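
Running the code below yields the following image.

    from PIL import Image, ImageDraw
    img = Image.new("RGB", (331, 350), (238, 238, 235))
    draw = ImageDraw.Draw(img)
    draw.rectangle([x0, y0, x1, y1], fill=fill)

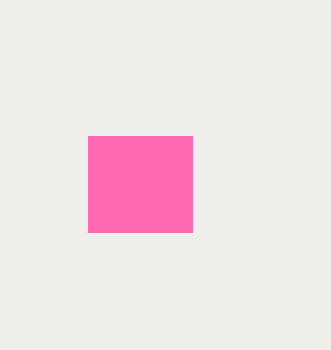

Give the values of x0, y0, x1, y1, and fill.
x0 = 88
y0 = 136
x1 = 192
y1 = 232
fill = 'hotpink'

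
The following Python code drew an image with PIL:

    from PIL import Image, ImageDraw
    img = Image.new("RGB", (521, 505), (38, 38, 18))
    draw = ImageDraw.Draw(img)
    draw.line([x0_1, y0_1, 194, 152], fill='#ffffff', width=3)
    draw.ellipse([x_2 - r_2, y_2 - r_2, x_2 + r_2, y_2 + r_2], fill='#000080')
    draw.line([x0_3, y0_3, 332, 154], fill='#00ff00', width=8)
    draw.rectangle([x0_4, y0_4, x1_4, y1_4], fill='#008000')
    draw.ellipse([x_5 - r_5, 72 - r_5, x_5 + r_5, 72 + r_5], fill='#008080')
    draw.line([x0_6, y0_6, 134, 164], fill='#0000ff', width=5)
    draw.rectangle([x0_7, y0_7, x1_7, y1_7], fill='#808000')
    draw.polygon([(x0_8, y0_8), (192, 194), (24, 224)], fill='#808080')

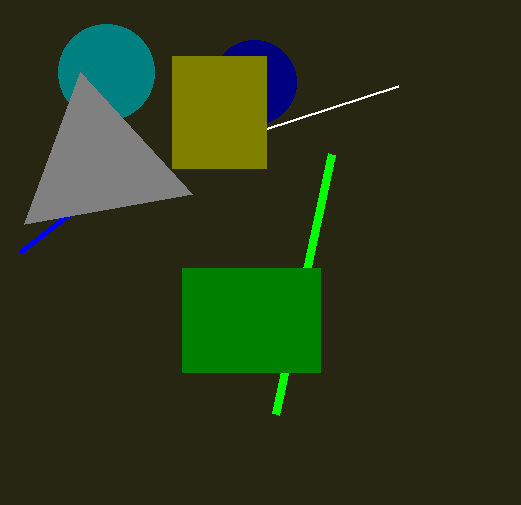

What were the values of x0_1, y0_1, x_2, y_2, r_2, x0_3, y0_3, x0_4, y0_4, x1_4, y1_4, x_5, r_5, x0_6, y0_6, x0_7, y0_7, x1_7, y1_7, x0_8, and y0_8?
x0_1 = 398
y0_1 = 86
x_2 = 254
y_2 = 82
r_2 = 42
x0_3 = 276
y0_3 = 414
x0_4 = 182
y0_4 = 268
x1_4 = 320
y1_4 = 372
x_5 = 106
r_5 = 48
x0_6 = 20
y0_6 = 252
x0_7 = 172
y0_7 = 56
x1_7 = 266
y1_7 = 168
x0_8 = 80
y0_8 = 72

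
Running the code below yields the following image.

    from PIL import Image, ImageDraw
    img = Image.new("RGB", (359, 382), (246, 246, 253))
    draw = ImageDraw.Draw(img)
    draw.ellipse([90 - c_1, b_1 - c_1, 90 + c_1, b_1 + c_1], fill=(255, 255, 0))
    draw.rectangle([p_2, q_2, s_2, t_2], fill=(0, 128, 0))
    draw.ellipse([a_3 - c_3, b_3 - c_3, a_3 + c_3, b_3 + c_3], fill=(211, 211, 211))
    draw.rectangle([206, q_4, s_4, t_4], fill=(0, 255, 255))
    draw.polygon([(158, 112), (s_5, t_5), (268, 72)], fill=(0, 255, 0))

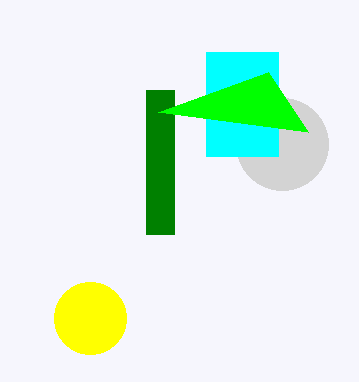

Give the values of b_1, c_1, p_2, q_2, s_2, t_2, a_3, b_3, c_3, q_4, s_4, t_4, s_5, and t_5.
b_1 = 318; c_1 = 36; p_2 = 146; q_2 = 90; s_2 = 174; t_2 = 234; a_3 = 282; b_3 = 144; c_3 = 46; q_4 = 52; s_4 = 278; t_4 = 156; s_5 = 308; t_5 = 132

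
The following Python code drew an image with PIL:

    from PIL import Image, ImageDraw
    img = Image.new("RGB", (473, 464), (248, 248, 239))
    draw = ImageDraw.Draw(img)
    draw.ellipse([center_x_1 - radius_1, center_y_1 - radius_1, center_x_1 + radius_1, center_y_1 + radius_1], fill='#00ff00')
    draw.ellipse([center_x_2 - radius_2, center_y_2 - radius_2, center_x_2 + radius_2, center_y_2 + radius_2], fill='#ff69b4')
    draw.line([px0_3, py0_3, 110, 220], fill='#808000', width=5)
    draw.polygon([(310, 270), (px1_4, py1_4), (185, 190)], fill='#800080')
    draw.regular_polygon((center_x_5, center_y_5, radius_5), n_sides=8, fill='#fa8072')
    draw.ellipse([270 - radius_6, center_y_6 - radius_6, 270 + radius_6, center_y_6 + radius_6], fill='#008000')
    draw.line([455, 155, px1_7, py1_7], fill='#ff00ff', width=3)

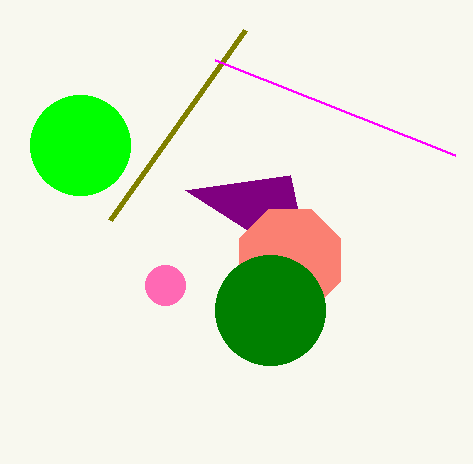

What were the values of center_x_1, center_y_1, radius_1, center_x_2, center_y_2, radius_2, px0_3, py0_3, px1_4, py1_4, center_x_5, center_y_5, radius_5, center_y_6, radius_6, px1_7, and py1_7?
center_x_1 = 80
center_y_1 = 145
radius_1 = 50
center_x_2 = 165
center_y_2 = 285
radius_2 = 20
px0_3 = 245
py0_3 = 30
px1_4 = 290
py1_4 = 175
center_x_5 = 290
center_y_5 = 260
radius_5 = 55
center_y_6 = 310
radius_6 = 55
px1_7 = 215
py1_7 = 60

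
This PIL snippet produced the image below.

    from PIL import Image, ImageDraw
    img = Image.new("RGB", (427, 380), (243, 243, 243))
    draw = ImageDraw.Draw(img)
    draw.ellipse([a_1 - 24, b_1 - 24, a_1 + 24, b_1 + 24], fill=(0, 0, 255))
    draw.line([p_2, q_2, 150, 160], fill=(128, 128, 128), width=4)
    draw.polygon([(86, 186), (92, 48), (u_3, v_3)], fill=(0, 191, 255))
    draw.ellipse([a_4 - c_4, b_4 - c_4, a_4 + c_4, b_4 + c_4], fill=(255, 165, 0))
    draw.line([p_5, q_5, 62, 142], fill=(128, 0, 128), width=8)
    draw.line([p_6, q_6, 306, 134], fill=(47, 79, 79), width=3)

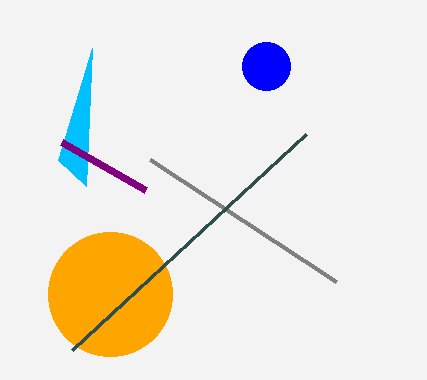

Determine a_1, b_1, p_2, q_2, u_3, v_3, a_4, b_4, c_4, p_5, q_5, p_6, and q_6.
a_1 = 266
b_1 = 66
p_2 = 336
q_2 = 282
u_3 = 58
v_3 = 160
a_4 = 110
b_4 = 294
c_4 = 62
p_5 = 146
q_5 = 190
p_6 = 72
q_6 = 350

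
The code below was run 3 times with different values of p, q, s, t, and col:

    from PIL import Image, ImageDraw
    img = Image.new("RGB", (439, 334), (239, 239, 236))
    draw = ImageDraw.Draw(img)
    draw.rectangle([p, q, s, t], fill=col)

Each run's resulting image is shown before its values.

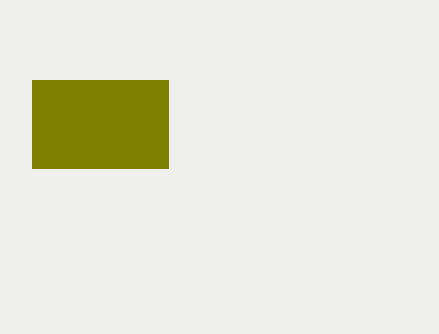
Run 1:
p = 32, q = 80, s = 168, t = 168, col = 'olive'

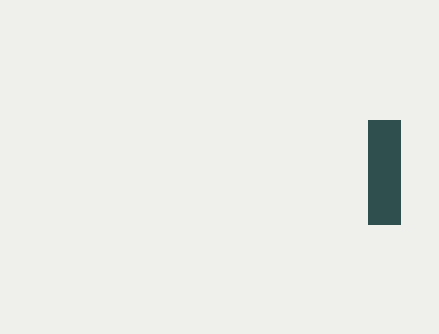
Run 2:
p = 368; q = 120; s = 400; t = 224; col = 'darkslategray'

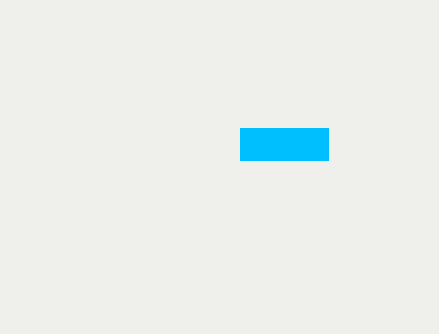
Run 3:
p = 240, q = 128, s = 328, t = 160, col = 'deepskyblue'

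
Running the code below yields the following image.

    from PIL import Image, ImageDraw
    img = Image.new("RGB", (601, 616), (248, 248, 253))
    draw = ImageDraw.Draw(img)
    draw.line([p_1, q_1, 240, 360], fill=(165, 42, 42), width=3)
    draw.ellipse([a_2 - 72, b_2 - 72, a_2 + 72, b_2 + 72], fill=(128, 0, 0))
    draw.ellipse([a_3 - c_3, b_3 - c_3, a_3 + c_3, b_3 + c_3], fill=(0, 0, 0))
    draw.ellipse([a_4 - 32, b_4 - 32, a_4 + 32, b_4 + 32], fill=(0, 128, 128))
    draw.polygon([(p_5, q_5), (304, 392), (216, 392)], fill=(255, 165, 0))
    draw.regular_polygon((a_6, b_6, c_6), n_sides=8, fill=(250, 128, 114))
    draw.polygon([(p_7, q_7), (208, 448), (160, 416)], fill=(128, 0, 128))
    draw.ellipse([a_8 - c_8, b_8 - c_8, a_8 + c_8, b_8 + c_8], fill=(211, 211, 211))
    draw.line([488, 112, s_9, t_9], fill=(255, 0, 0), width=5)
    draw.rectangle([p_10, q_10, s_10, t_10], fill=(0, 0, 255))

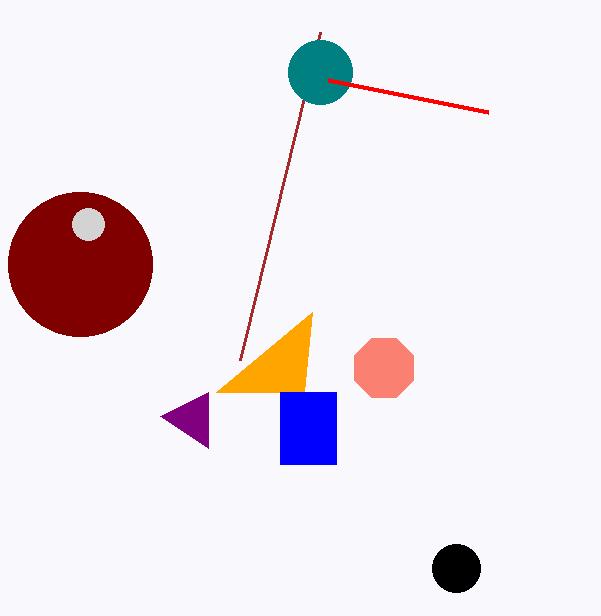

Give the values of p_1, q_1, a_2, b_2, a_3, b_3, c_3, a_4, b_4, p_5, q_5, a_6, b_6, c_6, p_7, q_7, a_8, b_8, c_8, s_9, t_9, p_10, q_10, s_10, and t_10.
p_1 = 320, q_1 = 32, a_2 = 80, b_2 = 264, a_3 = 456, b_3 = 568, c_3 = 24, a_4 = 320, b_4 = 72, p_5 = 312, q_5 = 312, a_6 = 384, b_6 = 368, c_6 = 32, p_7 = 208, q_7 = 392, a_8 = 88, b_8 = 224, c_8 = 16, s_9 = 328, t_9 = 80, p_10 = 280, q_10 = 392, s_10 = 336, t_10 = 464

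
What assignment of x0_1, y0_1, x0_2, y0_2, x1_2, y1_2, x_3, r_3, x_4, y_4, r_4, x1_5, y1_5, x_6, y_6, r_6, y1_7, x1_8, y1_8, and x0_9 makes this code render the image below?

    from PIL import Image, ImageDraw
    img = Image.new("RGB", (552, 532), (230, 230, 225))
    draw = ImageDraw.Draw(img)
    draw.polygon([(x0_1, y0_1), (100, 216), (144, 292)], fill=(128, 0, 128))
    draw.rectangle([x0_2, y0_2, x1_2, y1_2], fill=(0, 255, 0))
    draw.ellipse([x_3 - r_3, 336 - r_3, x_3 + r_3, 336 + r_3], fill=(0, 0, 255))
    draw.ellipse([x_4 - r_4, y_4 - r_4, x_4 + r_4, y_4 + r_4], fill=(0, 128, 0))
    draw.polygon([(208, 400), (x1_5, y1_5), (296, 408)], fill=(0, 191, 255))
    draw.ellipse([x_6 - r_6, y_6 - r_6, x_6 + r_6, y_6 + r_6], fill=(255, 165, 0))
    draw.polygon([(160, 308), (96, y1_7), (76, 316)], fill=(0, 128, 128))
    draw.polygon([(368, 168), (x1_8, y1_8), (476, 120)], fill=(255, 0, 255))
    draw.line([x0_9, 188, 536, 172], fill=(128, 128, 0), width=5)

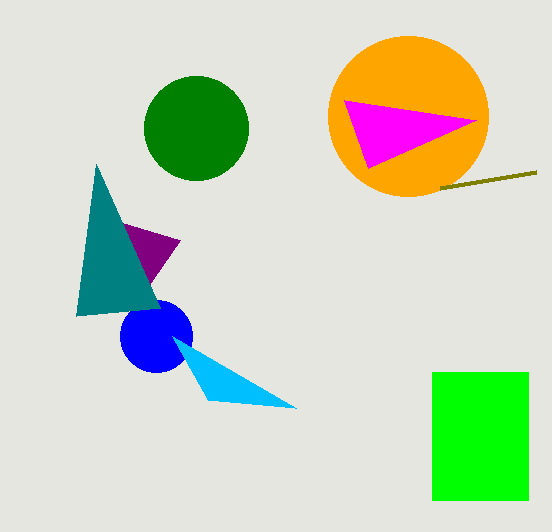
x0_1 = 180; y0_1 = 240; x0_2 = 432; y0_2 = 372; x1_2 = 528; y1_2 = 500; x_3 = 156; r_3 = 36; x_4 = 196; y_4 = 128; r_4 = 52; x1_5 = 172; y1_5 = 336; x_6 = 408; y_6 = 116; r_6 = 80; y1_7 = 164; x1_8 = 344; y1_8 = 100; x0_9 = 440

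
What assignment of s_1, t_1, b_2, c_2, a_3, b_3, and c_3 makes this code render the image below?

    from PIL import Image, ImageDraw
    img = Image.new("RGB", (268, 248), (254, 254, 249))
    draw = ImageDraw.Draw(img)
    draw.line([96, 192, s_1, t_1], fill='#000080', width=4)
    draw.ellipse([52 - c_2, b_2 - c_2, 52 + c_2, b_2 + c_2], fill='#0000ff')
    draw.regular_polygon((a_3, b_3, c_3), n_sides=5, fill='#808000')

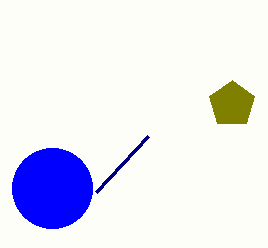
s_1 = 148; t_1 = 136; b_2 = 188; c_2 = 40; a_3 = 232; b_3 = 104; c_3 = 24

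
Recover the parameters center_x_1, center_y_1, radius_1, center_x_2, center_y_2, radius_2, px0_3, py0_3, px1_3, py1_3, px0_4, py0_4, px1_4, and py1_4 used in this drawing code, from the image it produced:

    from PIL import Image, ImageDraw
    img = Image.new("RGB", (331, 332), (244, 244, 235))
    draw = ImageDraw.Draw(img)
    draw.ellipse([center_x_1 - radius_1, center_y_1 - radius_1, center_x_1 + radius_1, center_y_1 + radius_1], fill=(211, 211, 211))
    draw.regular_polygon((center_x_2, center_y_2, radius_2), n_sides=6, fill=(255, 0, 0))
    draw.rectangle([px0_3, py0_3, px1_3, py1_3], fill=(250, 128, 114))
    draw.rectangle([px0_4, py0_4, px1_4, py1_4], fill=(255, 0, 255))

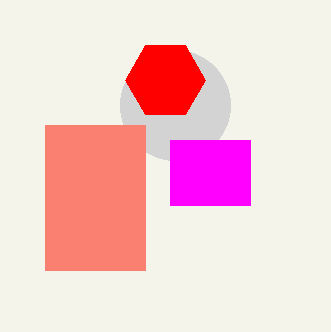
center_x_1 = 175, center_y_1 = 105, radius_1 = 55, center_x_2 = 165, center_y_2 = 80, radius_2 = 40, px0_3 = 45, py0_3 = 125, px1_3 = 145, py1_3 = 270, px0_4 = 170, py0_4 = 140, px1_4 = 250, py1_4 = 205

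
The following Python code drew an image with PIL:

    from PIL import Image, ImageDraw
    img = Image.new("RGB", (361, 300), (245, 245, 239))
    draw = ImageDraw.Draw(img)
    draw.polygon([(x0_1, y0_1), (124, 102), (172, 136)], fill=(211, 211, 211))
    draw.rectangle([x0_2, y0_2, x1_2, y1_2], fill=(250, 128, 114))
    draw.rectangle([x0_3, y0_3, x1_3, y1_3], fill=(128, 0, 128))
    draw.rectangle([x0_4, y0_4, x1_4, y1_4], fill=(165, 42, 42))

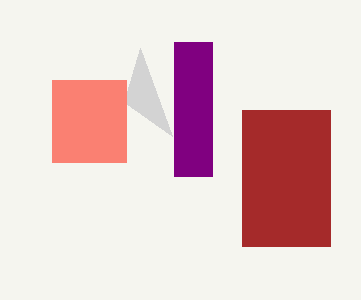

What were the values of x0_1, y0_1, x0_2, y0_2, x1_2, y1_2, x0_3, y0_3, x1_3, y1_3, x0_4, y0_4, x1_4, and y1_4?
x0_1 = 140
y0_1 = 48
x0_2 = 52
y0_2 = 80
x1_2 = 126
y1_2 = 162
x0_3 = 174
y0_3 = 42
x1_3 = 212
y1_3 = 176
x0_4 = 242
y0_4 = 110
x1_4 = 330
y1_4 = 246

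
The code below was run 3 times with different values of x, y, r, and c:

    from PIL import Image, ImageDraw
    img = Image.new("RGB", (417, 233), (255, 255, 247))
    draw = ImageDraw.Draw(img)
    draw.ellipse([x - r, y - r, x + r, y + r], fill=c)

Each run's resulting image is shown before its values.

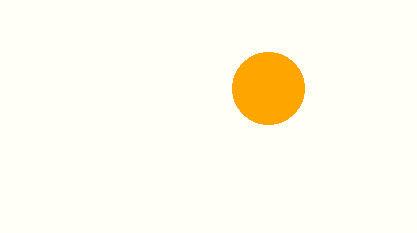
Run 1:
x = 268; y = 88; r = 36; c = 'orange'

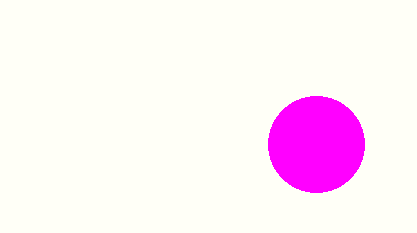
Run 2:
x = 316
y = 144
r = 48
c = 'magenta'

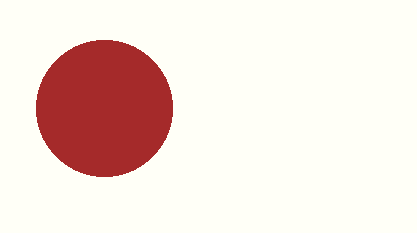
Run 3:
x = 104, y = 108, r = 68, c = 'brown'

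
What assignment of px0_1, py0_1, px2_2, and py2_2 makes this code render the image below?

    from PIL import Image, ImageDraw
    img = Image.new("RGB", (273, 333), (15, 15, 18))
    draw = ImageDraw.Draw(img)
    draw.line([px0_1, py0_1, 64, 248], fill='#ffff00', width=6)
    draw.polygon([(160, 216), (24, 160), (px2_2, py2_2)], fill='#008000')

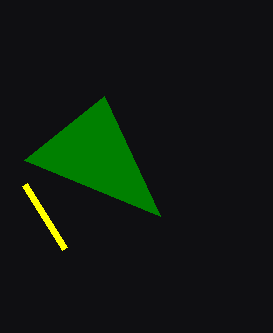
px0_1 = 24; py0_1 = 184; px2_2 = 104; py2_2 = 96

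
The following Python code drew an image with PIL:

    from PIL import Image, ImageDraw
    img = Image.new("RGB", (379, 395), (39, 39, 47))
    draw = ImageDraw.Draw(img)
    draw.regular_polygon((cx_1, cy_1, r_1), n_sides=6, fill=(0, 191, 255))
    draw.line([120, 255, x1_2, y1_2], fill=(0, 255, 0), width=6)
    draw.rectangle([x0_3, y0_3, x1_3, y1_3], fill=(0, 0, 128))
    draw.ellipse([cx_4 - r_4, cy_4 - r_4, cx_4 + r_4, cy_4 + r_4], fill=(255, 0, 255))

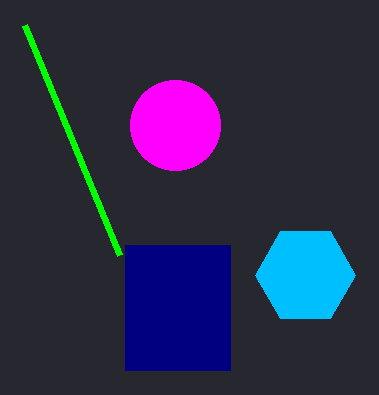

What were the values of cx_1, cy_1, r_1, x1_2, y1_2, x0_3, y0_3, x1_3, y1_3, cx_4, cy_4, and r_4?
cx_1 = 305, cy_1 = 275, r_1 = 50, x1_2 = 25, y1_2 = 25, x0_3 = 125, y0_3 = 245, x1_3 = 230, y1_3 = 370, cx_4 = 175, cy_4 = 125, r_4 = 45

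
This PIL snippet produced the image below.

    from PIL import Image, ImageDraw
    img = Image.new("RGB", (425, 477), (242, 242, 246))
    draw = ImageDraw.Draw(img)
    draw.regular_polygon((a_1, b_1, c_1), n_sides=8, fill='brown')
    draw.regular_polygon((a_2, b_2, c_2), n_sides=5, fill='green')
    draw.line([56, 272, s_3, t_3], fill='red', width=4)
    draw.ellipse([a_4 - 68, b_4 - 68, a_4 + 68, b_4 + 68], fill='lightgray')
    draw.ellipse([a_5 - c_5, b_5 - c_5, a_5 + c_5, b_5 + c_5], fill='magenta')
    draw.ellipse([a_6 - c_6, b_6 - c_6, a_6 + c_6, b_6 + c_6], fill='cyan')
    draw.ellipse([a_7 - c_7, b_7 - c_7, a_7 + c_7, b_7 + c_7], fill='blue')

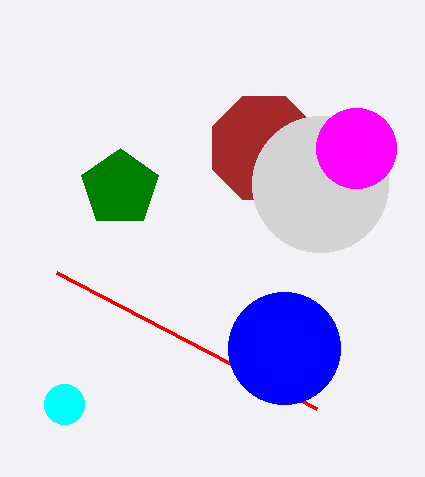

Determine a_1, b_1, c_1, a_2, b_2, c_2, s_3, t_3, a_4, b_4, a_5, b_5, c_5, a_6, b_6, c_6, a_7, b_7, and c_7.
a_1 = 264, b_1 = 148, c_1 = 56, a_2 = 120, b_2 = 188, c_2 = 40, s_3 = 316, t_3 = 408, a_4 = 320, b_4 = 184, a_5 = 356, b_5 = 148, c_5 = 40, a_6 = 64, b_6 = 404, c_6 = 20, a_7 = 284, b_7 = 348, c_7 = 56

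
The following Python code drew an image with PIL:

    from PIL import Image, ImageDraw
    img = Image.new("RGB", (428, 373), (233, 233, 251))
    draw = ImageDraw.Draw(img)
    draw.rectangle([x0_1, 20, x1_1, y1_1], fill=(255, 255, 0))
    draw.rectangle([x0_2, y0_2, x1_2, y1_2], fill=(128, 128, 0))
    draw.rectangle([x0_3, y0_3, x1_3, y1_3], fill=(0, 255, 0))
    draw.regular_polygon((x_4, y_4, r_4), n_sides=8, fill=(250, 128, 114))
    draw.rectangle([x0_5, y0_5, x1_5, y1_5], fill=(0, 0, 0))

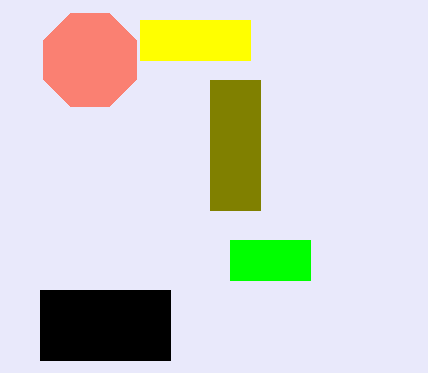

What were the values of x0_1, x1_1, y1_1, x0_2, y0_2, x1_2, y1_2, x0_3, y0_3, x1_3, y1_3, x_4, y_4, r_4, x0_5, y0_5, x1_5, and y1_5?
x0_1 = 140
x1_1 = 250
y1_1 = 60
x0_2 = 210
y0_2 = 80
x1_2 = 260
y1_2 = 210
x0_3 = 230
y0_3 = 240
x1_3 = 310
y1_3 = 280
x_4 = 90
y_4 = 60
r_4 = 50
x0_5 = 40
y0_5 = 290
x1_5 = 170
y1_5 = 360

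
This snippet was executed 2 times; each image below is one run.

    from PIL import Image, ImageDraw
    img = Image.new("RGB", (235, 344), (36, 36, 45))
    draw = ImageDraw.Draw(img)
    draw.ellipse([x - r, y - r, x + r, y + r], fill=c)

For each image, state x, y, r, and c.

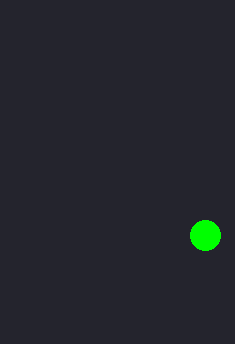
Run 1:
x = 205
y = 235
r = 15
c = 'lime'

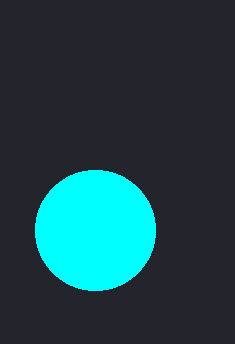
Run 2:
x = 95, y = 230, r = 60, c = 'cyan'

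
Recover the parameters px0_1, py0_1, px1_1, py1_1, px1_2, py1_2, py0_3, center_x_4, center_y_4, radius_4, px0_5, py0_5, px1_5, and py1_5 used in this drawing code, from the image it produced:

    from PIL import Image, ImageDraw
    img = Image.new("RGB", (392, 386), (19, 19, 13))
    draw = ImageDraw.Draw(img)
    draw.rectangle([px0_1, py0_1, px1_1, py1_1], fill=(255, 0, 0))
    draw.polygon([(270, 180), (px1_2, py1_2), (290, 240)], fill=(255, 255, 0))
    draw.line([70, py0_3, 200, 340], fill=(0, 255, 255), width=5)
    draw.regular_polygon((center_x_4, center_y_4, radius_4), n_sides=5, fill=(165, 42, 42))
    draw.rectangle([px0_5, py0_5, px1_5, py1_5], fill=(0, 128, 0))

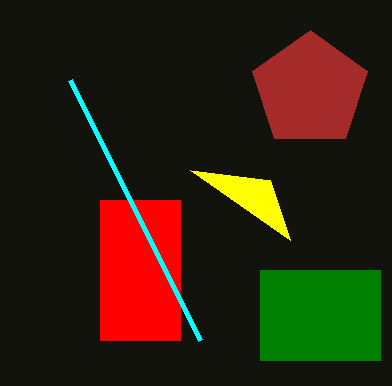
px0_1 = 100
py0_1 = 200
px1_1 = 180
py1_1 = 340
px1_2 = 190
py1_2 = 170
py0_3 = 80
center_x_4 = 310
center_y_4 = 90
radius_4 = 60
px0_5 = 260
py0_5 = 270
px1_5 = 380
py1_5 = 360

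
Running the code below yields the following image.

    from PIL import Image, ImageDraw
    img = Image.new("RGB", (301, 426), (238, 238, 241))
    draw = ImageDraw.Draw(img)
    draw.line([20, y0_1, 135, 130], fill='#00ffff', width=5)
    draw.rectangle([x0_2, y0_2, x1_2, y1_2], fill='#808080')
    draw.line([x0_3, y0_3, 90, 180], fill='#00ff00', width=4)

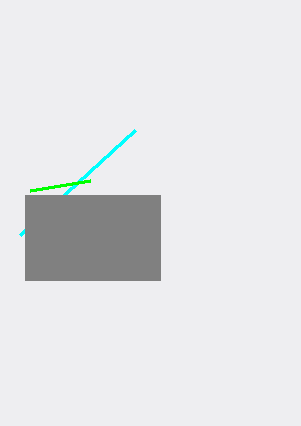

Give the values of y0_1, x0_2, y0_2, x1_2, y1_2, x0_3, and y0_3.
y0_1 = 235
x0_2 = 25
y0_2 = 195
x1_2 = 160
y1_2 = 280
x0_3 = 30
y0_3 = 190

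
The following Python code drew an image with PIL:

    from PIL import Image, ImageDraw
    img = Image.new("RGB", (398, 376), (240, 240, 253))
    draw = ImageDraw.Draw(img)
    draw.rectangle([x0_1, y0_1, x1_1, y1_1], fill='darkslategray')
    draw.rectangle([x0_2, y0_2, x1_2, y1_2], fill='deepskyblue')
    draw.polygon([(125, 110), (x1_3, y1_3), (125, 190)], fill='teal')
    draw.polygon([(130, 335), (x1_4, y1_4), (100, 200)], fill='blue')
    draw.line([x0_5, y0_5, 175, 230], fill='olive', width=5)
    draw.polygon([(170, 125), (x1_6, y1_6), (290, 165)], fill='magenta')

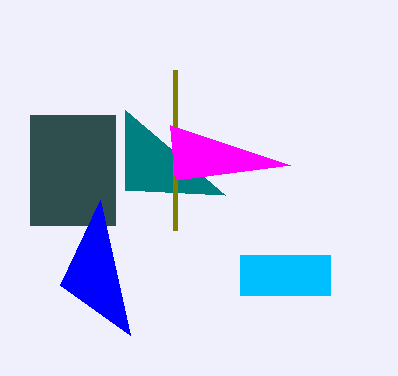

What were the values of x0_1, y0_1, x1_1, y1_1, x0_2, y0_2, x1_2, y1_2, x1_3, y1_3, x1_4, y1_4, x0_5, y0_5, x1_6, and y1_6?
x0_1 = 30; y0_1 = 115; x1_1 = 115; y1_1 = 225; x0_2 = 240; y0_2 = 255; x1_2 = 330; y1_2 = 295; x1_3 = 225; y1_3 = 195; x1_4 = 60; y1_4 = 285; x0_5 = 175; y0_5 = 70; x1_6 = 175; y1_6 = 180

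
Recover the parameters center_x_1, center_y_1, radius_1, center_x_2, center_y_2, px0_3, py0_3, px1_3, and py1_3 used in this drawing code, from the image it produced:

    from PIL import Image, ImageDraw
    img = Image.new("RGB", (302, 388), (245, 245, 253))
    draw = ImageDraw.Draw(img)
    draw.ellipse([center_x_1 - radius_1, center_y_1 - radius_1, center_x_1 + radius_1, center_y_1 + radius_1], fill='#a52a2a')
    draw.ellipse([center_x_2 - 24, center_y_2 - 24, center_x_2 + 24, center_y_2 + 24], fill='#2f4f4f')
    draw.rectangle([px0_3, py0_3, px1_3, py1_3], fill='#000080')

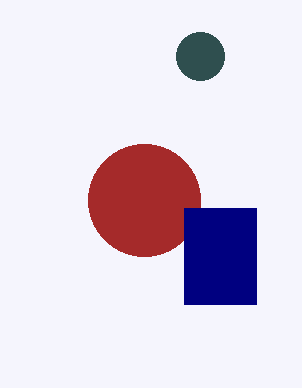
center_x_1 = 144, center_y_1 = 200, radius_1 = 56, center_x_2 = 200, center_y_2 = 56, px0_3 = 184, py0_3 = 208, px1_3 = 256, py1_3 = 304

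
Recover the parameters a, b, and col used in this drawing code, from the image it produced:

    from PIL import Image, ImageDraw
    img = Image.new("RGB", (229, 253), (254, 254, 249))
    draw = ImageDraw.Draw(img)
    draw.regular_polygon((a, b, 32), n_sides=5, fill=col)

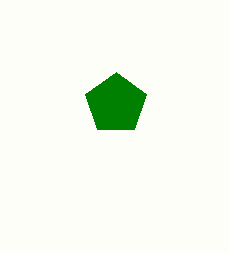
a = 116
b = 104
col = 'green'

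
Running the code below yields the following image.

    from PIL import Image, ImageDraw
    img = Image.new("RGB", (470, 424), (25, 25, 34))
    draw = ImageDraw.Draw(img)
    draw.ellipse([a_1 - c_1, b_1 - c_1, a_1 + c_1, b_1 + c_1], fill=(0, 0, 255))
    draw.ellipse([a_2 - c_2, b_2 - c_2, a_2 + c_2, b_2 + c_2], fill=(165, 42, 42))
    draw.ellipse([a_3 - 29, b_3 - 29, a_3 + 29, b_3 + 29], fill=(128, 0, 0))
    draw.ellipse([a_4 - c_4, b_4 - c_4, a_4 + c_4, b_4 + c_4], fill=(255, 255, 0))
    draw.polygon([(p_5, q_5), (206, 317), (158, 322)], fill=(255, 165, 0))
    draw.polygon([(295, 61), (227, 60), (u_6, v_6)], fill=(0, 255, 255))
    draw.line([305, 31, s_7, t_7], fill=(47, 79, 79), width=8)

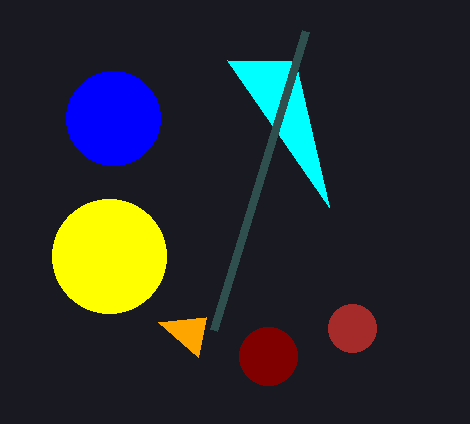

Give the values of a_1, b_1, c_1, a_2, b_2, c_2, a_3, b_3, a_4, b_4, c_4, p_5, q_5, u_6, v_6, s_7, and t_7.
a_1 = 113
b_1 = 118
c_1 = 47
a_2 = 352
b_2 = 328
c_2 = 24
a_3 = 268
b_3 = 356
a_4 = 109
b_4 = 256
c_4 = 57
p_5 = 198
q_5 = 357
u_6 = 329
v_6 = 207
s_7 = 213
t_7 = 330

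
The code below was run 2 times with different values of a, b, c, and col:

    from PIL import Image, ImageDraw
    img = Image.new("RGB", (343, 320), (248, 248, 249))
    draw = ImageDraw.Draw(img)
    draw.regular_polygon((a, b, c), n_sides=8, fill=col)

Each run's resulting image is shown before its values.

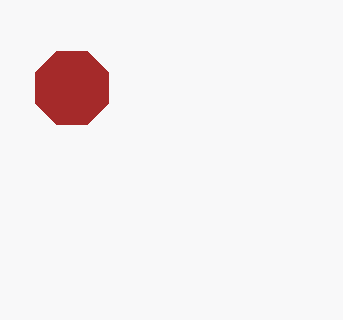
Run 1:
a = 72, b = 88, c = 40, col = 'brown'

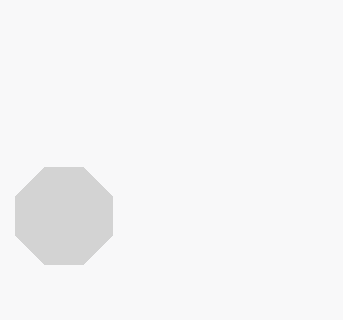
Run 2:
a = 64, b = 216, c = 52, col = 'lightgray'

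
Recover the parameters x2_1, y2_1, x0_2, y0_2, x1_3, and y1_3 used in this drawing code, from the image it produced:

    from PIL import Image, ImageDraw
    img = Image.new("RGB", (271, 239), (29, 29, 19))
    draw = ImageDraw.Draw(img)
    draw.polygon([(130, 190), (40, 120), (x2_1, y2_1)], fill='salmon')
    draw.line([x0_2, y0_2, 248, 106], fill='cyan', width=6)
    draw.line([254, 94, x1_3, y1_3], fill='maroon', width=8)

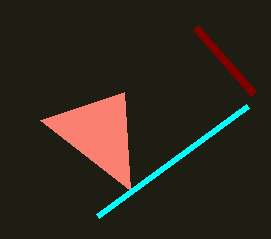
x2_1 = 124, y2_1 = 92, x0_2 = 98, y0_2 = 216, x1_3 = 196, y1_3 = 28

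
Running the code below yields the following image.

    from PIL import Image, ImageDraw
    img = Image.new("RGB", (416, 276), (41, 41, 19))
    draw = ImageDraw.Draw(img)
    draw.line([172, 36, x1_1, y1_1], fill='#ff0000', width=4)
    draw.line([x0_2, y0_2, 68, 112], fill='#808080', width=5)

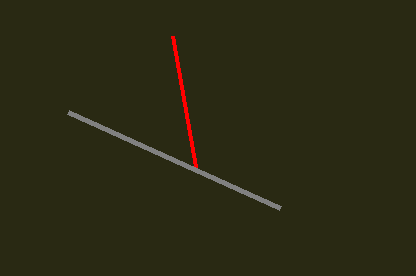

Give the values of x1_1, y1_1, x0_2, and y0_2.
x1_1 = 196
y1_1 = 172
x0_2 = 280
y0_2 = 208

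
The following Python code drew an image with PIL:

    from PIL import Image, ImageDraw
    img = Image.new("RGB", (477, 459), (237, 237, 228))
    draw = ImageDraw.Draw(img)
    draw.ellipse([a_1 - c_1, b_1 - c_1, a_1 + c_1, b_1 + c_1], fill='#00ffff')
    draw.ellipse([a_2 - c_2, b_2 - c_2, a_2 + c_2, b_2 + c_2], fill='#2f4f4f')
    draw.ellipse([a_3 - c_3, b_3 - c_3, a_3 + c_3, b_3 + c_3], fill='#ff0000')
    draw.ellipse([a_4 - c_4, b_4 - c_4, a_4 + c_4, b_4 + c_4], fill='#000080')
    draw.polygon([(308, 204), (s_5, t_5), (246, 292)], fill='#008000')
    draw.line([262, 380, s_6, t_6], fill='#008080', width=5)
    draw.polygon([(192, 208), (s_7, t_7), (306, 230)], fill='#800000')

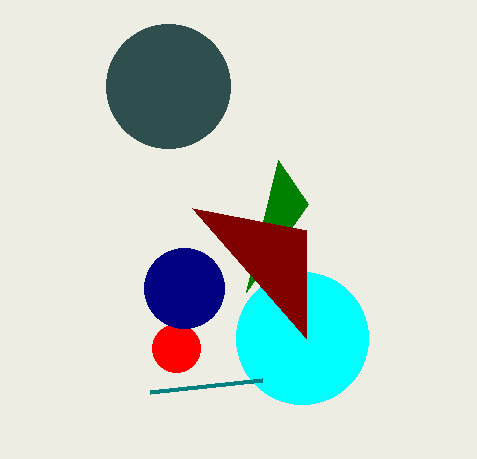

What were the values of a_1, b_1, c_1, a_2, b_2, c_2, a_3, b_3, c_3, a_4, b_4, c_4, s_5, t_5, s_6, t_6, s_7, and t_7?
a_1 = 302
b_1 = 338
c_1 = 66
a_2 = 168
b_2 = 86
c_2 = 62
a_3 = 176
b_3 = 348
c_3 = 24
a_4 = 184
b_4 = 288
c_4 = 40
s_5 = 278
t_5 = 160
s_6 = 150
t_6 = 392
s_7 = 306
t_7 = 338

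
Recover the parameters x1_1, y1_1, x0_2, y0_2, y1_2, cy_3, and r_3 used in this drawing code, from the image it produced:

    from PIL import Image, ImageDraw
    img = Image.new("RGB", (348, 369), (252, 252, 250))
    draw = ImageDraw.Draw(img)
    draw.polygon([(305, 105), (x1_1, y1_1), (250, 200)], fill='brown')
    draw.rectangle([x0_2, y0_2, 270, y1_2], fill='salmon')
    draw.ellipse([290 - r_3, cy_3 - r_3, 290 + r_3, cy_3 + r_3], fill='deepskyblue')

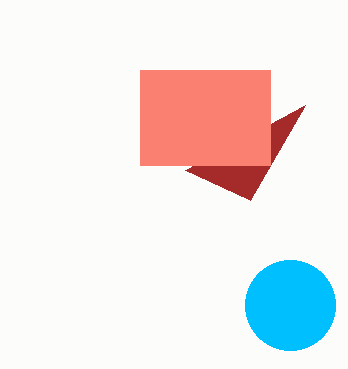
x1_1 = 185, y1_1 = 170, x0_2 = 140, y0_2 = 70, y1_2 = 165, cy_3 = 305, r_3 = 45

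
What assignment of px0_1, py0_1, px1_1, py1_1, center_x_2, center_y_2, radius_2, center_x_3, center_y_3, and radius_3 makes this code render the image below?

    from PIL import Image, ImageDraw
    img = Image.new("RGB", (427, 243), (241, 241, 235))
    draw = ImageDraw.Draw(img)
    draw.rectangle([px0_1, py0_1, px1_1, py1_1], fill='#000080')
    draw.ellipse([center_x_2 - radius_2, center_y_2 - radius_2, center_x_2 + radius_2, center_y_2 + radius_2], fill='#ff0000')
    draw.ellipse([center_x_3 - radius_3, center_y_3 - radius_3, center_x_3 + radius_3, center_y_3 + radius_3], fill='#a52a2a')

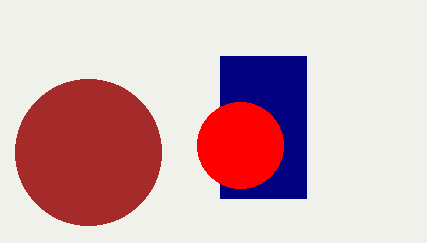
px0_1 = 220; py0_1 = 56; px1_1 = 306; py1_1 = 198; center_x_2 = 240; center_y_2 = 145; radius_2 = 43; center_x_3 = 88; center_y_3 = 152; radius_3 = 73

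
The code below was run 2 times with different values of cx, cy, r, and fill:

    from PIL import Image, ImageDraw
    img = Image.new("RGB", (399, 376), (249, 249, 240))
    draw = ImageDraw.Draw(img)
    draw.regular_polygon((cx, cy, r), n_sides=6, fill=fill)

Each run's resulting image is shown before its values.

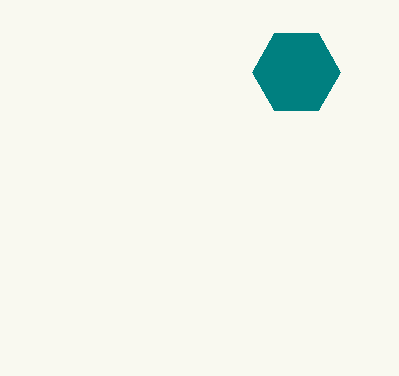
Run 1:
cx = 296
cy = 72
r = 44
fill = 'teal'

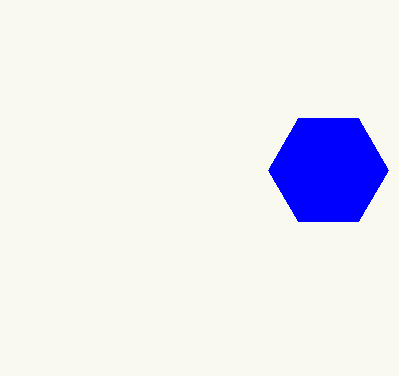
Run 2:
cx = 328; cy = 170; r = 60; fill = 'blue'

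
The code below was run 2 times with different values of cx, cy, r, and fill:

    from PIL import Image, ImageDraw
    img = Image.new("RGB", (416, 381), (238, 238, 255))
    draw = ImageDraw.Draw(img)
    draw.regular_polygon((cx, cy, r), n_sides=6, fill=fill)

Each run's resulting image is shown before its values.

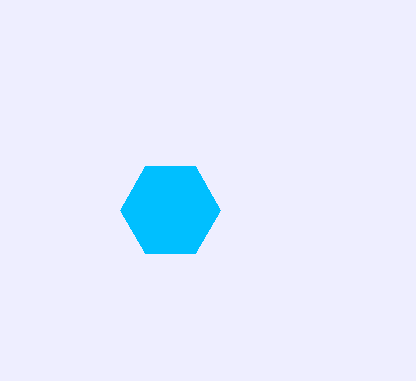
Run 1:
cx = 170; cy = 210; r = 50; fill = 'deepskyblue'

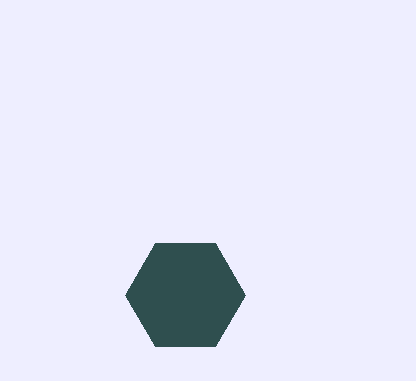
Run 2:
cx = 185; cy = 295; r = 60; fill = 'darkslategray'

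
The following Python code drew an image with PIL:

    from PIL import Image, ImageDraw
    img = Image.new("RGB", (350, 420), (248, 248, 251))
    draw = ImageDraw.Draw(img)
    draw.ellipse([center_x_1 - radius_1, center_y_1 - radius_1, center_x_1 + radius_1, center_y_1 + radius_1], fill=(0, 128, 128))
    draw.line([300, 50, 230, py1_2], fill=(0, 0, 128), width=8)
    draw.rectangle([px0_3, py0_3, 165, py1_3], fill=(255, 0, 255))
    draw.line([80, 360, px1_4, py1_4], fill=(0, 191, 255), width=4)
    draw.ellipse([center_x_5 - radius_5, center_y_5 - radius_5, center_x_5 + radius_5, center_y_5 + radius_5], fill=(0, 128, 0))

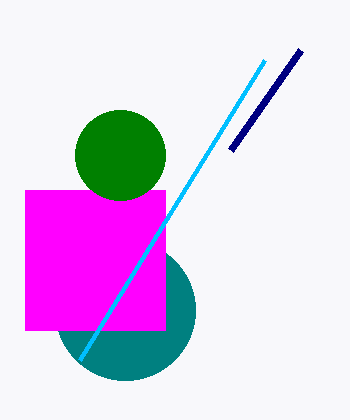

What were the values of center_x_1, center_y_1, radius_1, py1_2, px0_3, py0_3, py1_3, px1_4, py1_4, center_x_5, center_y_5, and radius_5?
center_x_1 = 125; center_y_1 = 310; radius_1 = 70; py1_2 = 150; px0_3 = 25; py0_3 = 190; py1_3 = 330; px1_4 = 265; py1_4 = 60; center_x_5 = 120; center_y_5 = 155; radius_5 = 45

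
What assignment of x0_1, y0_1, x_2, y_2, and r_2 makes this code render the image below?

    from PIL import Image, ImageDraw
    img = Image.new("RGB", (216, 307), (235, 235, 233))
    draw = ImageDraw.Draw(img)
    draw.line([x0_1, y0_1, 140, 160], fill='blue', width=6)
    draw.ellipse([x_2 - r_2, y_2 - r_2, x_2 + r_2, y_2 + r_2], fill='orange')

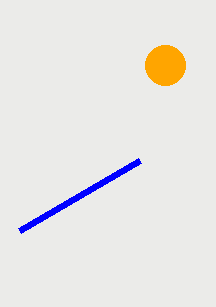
x0_1 = 20; y0_1 = 230; x_2 = 165; y_2 = 65; r_2 = 20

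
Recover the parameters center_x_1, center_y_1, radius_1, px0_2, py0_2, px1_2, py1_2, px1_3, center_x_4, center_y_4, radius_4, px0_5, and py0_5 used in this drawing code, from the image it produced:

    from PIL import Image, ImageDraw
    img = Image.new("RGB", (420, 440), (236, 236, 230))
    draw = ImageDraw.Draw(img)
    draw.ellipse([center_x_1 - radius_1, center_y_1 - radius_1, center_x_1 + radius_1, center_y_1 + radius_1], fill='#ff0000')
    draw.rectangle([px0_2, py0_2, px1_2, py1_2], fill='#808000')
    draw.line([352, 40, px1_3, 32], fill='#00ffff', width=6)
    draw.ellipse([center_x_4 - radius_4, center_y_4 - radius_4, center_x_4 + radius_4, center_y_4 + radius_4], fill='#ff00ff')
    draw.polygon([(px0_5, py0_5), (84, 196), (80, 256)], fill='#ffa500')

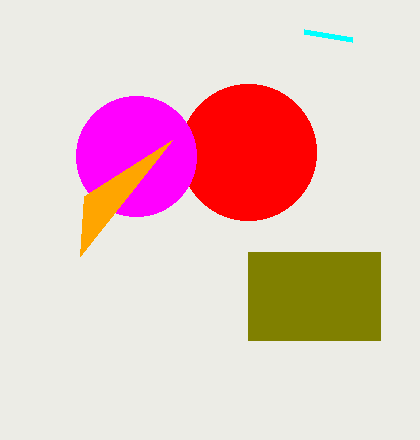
center_x_1 = 248
center_y_1 = 152
radius_1 = 68
px0_2 = 248
py0_2 = 252
px1_2 = 380
py1_2 = 340
px1_3 = 304
center_x_4 = 136
center_y_4 = 156
radius_4 = 60
px0_5 = 172
py0_5 = 140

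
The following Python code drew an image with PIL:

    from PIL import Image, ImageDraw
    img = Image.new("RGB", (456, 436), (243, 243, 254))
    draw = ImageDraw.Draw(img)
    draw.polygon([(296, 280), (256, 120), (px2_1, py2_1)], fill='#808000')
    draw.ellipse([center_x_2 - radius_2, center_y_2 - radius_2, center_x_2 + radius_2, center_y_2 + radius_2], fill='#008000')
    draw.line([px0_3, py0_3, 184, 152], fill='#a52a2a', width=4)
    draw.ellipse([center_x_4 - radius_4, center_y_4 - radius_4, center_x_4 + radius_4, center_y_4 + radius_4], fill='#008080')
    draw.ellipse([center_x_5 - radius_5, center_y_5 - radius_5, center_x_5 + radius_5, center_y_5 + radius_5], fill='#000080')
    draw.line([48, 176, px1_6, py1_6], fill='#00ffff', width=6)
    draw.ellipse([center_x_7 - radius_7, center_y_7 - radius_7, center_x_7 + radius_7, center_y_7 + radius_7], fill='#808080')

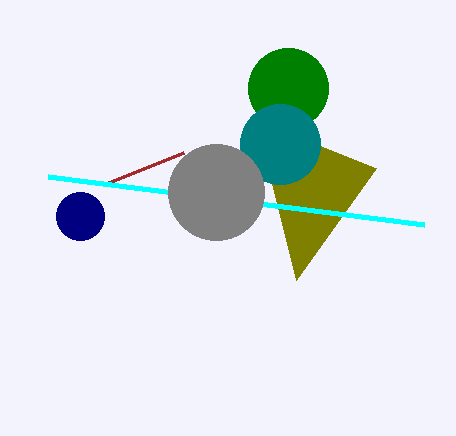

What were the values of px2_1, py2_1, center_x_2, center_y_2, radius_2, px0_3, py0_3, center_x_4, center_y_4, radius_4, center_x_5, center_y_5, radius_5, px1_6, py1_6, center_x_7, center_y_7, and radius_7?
px2_1 = 376
py2_1 = 168
center_x_2 = 288
center_y_2 = 88
radius_2 = 40
px0_3 = 104
py0_3 = 184
center_x_4 = 280
center_y_4 = 144
radius_4 = 40
center_x_5 = 80
center_y_5 = 216
radius_5 = 24
px1_6 = 424
py1_6 = 224
center_x_7 = 216
center_y_7 = 192
radius_7 = 48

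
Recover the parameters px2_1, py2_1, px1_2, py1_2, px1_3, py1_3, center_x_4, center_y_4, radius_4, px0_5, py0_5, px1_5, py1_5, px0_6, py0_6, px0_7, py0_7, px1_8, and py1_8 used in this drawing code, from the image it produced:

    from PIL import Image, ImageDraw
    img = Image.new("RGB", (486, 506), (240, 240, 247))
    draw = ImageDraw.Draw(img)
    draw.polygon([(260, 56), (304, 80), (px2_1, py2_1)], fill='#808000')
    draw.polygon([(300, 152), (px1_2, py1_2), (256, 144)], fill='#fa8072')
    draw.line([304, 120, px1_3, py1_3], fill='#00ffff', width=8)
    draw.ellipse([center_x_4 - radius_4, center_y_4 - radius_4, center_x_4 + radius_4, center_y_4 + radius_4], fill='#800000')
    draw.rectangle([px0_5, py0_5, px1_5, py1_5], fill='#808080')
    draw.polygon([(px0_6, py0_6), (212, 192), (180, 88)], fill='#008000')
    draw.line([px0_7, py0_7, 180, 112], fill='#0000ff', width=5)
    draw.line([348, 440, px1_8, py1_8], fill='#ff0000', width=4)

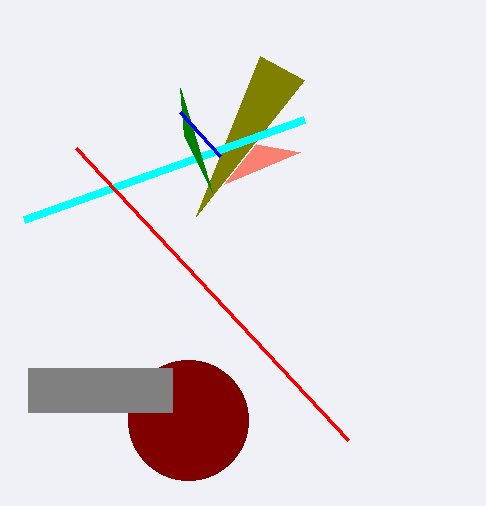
px2_1 = 196, py2_1 = 216, px1_2 = 224, py1_2 = 184, px1_3 = 24, py1_3 = 220, center_x_4 = 188, center_y_4 = 420, radius_4 = 60, px0_5 = 28, py0_5 = 368, px1_5 = 172, py1_5 = 412, px0_6 = 184, py0_6 = 136, px0_7 = 220, py0_7 = 156, px1_8 = 76, py1_8 = 148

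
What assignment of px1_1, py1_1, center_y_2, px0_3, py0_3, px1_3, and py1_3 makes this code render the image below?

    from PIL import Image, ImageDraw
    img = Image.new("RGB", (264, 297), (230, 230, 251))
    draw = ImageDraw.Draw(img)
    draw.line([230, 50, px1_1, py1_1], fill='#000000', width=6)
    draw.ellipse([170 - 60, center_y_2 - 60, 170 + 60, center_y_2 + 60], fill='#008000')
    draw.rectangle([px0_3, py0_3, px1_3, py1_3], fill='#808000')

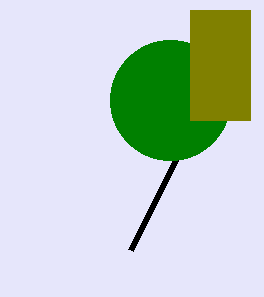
px1_1 = 130, py1_1 = 250, center_y_2 = 100, px0_3 = 190, py0_3 = 10, px1_3 = 250, py1_3 = 120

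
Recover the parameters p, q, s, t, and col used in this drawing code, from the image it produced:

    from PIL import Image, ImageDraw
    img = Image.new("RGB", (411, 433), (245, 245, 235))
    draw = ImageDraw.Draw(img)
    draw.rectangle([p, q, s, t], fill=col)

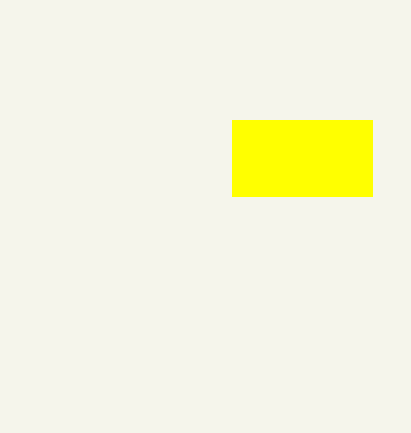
p = 232
q = 120
s = 372
t = 196
col = 'yellow'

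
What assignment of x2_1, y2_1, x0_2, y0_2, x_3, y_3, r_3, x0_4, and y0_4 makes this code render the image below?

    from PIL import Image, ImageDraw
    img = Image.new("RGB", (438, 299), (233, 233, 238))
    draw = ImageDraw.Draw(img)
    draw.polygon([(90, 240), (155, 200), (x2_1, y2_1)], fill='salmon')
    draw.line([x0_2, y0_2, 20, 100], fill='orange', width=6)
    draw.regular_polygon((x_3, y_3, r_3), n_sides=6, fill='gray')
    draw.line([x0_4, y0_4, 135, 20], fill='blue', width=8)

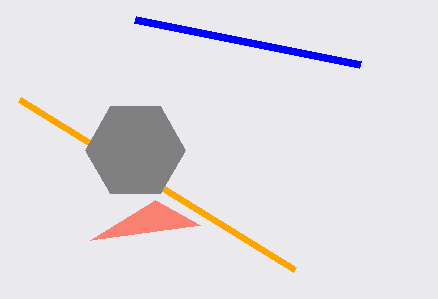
x2_1 = 200, y2_1 = 225, x0_2 = 295, y0_2 = 270, x_3 = 135, y_3 = 150, r_3 = 50, x0_4 = 360, y0_4 = 65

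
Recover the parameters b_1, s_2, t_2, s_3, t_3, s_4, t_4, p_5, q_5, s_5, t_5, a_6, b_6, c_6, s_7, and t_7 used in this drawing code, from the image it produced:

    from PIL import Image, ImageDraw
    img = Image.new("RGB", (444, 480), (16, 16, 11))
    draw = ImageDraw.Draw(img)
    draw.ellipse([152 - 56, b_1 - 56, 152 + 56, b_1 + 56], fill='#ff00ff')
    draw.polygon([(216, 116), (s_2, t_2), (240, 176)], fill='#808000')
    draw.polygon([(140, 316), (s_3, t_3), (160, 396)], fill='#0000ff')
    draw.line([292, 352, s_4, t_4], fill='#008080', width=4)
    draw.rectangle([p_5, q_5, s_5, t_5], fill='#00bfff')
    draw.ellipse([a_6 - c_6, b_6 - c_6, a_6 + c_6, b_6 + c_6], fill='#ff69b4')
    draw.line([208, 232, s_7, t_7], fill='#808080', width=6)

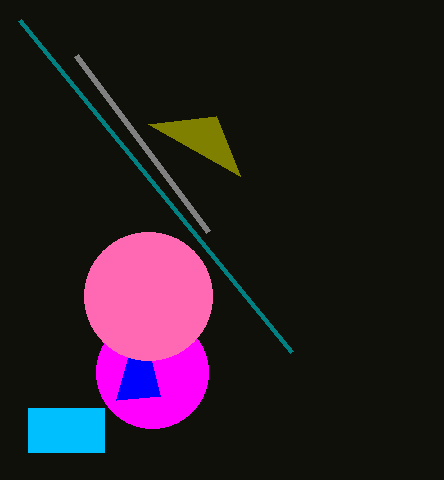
b_1 = 372, s_2 = 148, t_2 = 124, s_3 = 116, t_3 = 400, s_4 = 20, t_4 = 20, p_5 = 28, q_5 = 408, s_5 = 104, t_5 = 452, a_6 = 148, b_6 = 296, c_6 = 64, s_7 = 76, t_7 = 56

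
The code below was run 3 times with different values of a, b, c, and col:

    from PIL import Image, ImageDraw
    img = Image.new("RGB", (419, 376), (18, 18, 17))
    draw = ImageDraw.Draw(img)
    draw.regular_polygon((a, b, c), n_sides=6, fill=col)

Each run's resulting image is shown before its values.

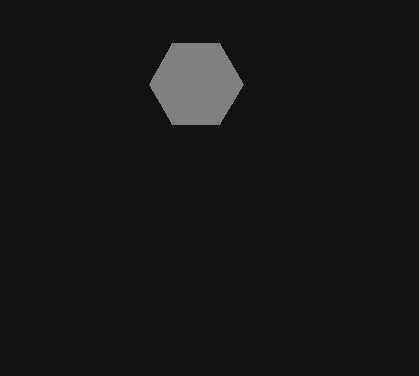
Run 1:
a = 196; b = 84; c = 47; col = 'gray'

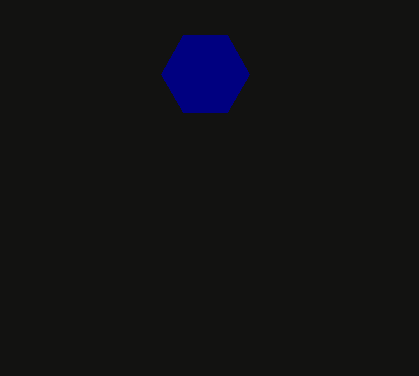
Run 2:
a = 205
b = 74
c = 44
col = 'navy'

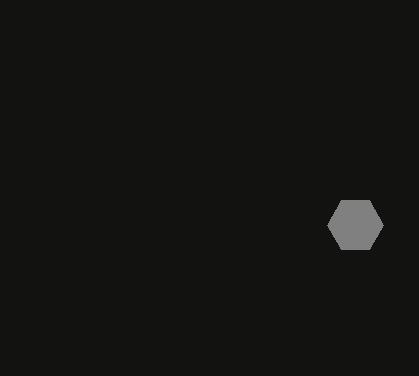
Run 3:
a = 355, b = 225, c = 28, col = 'gray'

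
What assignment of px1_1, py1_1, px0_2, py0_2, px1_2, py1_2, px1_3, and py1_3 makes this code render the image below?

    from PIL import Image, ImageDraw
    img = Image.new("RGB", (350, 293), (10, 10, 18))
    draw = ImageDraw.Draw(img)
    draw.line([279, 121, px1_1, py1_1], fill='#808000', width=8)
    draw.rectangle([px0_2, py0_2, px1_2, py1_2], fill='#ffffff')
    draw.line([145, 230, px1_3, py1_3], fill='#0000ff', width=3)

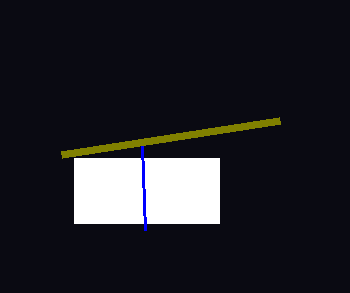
px1_1 = 61, py1_1 = 155, px0_2 = 74, py0_2 = 158, px1_2 = 219, py1_2 = 223, px1_3 = 142, py1_3 = 146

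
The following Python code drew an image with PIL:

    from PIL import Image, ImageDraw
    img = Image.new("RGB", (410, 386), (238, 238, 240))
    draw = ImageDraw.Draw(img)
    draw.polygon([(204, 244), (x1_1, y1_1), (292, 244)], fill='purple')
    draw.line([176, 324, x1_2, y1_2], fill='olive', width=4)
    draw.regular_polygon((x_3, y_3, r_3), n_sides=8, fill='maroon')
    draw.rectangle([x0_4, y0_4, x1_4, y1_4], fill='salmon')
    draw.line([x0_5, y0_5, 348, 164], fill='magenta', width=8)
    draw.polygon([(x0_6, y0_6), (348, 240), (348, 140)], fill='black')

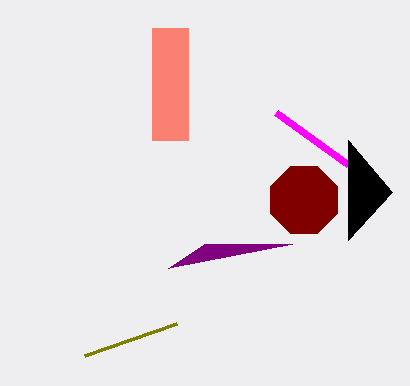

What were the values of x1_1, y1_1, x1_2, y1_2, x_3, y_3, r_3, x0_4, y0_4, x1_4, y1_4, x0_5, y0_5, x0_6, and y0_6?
x1_1 = 168
y1_1 = 268
x1_2 = 84
y1_2 = 356
x_3 = 304
y_3 = 200
r_3 = 36
x0_4 = 152
y0_4 = 28
x1_4 = 188
y1_4 = 140
x0_5 = 276
y0_5 = 112
x0_6 = 392
y0_6 = 192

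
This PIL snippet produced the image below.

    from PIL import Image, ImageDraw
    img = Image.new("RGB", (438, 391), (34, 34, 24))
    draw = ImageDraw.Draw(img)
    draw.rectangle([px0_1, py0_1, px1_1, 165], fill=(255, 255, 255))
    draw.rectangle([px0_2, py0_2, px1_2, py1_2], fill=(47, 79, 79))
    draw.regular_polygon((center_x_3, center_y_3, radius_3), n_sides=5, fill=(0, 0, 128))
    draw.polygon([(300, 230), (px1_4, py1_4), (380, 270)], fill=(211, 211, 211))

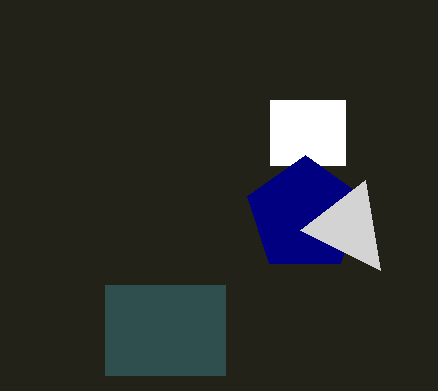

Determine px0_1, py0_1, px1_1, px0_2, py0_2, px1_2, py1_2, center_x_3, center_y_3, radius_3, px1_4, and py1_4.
px0_1 = 270; py0_1 = 100; px1_1 = 345; px0_2 = 105; py0_2 = 285; px1_2 = 225; py1_2 = 375; center_x_3 = 305; center_y_3 = 215; radius_3 = 60; px1_4 = 365; py1_4 = 180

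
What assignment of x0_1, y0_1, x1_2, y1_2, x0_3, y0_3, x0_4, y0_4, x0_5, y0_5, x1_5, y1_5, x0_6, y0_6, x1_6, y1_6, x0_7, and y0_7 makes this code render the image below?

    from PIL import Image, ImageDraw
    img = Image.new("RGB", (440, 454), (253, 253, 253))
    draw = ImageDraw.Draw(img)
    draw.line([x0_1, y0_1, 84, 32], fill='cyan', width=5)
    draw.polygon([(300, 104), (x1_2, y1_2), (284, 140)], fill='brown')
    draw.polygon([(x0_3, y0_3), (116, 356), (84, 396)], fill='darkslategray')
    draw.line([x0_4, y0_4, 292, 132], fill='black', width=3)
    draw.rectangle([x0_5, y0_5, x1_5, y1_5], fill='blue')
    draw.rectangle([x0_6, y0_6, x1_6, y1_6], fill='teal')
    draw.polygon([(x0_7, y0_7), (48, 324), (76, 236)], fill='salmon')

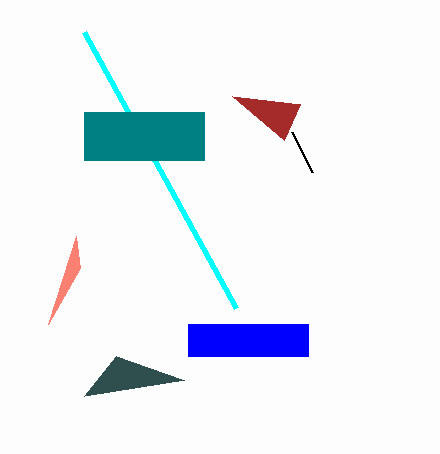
x0_1 = 236
y0_1 = 308
x1_2 = 232
y1_2 = 96
x0_3 = 184
y0_3 = 380
x0_4 = 312
y0_4 = 172
x0_5 = 188
y0_5 = 324
x1_5 = 308
y1_5 = 356
x0_6 = 84
y0_6 = 112
x1_6 = 204
y1_6 = 160
x0_7 = 80
y0_7 = 268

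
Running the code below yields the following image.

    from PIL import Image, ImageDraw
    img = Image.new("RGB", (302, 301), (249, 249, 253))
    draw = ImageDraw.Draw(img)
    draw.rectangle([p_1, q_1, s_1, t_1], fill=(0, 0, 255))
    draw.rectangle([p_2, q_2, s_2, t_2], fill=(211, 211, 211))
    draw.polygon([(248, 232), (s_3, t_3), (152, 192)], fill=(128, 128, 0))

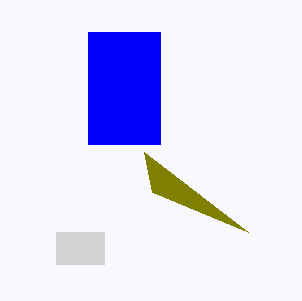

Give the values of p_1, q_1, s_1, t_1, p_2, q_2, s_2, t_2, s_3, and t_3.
p_1 = 88
q_1 = 32
s_1 = 160
t_1 = 144
p_2 = 56
q_2 = 232
s_2 = 104
t_2 = 264
s_3 = 144
t_3 = 152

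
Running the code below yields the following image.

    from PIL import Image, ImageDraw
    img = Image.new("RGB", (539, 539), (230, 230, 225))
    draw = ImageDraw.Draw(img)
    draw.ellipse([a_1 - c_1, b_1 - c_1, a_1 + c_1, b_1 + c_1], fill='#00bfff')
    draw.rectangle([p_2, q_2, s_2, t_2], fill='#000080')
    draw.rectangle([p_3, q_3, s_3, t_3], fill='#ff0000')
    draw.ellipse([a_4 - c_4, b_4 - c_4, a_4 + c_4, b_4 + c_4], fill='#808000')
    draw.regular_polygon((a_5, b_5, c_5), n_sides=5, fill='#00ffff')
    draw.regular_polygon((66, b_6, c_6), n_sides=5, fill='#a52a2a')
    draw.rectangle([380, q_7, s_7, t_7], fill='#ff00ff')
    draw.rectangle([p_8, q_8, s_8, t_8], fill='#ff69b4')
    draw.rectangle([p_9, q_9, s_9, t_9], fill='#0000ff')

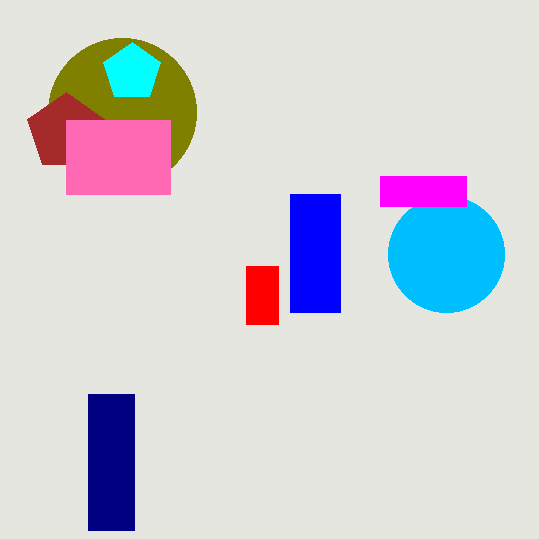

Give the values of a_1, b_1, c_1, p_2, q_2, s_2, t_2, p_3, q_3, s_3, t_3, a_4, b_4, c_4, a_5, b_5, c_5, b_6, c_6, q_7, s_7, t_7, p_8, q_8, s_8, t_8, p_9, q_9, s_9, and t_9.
a_1 = 446; b_1 = 254; c_1 = 58; p_2 = 88; q_2 = 394; s_2 = 134; t_2 = 530; p_3 = 246; q_3 = 266; s_3 = 278; t_3 = 324; a_4 = 122; b_4 = 112; c_4 = 74; a_5 = 132; b_5 = 72; c_5 = 30; b_6 = 132; c_6 = 40; q_7 = 176; s_7 = 466; t_7 = 206; p_8 = 66; q_8 = 120; s_8 = 170; t_8 = 194; p_9 = 290; q_9 = 194; s_9 = 340; t_9 = 312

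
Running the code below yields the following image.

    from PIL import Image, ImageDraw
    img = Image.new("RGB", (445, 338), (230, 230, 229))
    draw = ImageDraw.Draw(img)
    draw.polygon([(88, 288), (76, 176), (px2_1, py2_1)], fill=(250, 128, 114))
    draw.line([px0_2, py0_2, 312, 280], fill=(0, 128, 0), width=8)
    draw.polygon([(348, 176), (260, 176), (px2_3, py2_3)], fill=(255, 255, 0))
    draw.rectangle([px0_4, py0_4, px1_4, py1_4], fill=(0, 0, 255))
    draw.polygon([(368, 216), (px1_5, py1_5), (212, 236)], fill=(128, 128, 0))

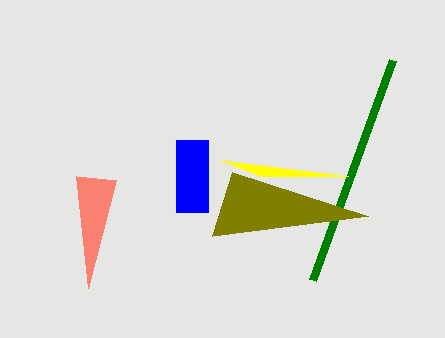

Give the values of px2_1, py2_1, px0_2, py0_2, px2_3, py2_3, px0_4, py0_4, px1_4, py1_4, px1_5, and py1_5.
px2_1 = 116
py2_1 = 180
px0_2 = 392
py0_2 = 60
px2_3 = 220
py2_3 = 160
px0_4 = 176
py0_4 = 140
px1_4 = 208
py1_4 = 212
px1_5 = 232
py1_5 = 172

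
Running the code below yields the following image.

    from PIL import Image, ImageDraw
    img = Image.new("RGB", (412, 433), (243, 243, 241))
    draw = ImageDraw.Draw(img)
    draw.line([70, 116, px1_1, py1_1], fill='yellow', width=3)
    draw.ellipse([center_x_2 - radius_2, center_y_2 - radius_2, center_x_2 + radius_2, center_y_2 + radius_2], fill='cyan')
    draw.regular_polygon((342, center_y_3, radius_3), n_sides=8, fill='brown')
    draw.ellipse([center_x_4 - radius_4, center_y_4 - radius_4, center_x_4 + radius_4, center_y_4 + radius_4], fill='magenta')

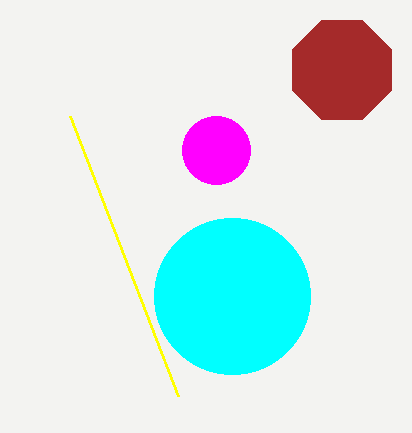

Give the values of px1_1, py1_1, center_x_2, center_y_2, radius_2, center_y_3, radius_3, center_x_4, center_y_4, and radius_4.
px1_1 = 178; py1_1 = 396; center_x_2 = 232; center_y_2 = 296; radius_2 = 78; center_y_3 = 70; radius_3 = 54; center_x_4 = 216; center_y_4 = 150; radius_4 = 34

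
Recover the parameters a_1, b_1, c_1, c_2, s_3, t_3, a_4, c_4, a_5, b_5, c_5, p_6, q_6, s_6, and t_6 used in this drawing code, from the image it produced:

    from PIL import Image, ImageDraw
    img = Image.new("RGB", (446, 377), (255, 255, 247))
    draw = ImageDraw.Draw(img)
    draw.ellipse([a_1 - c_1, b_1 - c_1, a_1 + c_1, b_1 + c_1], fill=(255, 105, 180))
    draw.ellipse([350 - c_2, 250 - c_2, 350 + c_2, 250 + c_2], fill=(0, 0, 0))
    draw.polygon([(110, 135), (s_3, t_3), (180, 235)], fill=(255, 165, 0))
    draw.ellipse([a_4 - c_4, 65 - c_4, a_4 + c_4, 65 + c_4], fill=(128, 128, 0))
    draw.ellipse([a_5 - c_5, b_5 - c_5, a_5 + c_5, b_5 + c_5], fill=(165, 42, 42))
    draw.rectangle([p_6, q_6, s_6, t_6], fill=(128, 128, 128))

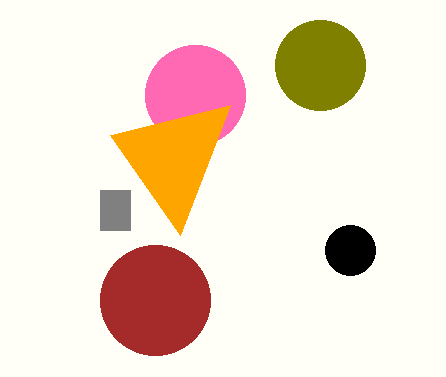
a_1 = 195; b_1 = 95; c_1 = 50; c_2 = 25; s_3 = 230; t_3 = 105; a_4 = 320; c_4 = 45; a_5 = 155; b_5 = 300; c_5 = 55; p_6 = 100; q_6 = 190; s_6 = 130; t_6 = 230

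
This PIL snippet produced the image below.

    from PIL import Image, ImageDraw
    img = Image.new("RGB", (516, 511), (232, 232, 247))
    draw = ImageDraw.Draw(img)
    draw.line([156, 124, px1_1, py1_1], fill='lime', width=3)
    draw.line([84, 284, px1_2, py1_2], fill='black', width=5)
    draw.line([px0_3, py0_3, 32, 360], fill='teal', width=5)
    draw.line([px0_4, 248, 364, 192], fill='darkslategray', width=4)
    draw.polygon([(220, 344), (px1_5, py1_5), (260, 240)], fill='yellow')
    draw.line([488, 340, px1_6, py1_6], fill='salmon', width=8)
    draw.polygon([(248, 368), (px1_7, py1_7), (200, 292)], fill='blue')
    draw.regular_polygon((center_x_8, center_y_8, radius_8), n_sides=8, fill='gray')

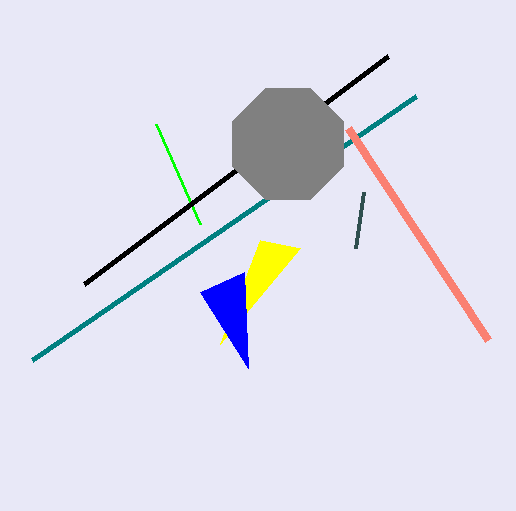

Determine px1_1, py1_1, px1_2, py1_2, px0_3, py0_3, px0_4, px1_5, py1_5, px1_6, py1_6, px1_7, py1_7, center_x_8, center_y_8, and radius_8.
px1_1 = 200, py1_1 = 224, px1_2 = 388, py1_2 = 56, px0_3 = 416, py0_3 = 96, px0_4 = 356, px1_5 = 300, py1_5 = 248, px1_6 = 348, py1_6 = 128, px1_7 = 244, py1_7 = 272, center_x_8 = 288, center_y_8 = 144, radius_8 = 60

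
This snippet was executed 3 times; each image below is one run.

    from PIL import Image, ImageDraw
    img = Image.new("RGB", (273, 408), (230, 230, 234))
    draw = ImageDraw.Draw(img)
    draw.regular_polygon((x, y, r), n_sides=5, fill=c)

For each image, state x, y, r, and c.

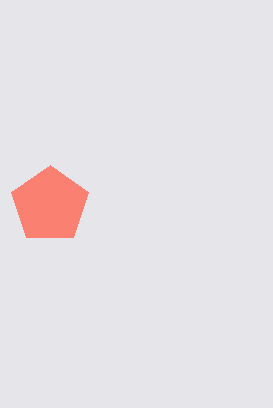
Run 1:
x = 50, y = 205, r = 40, c = 'salmon'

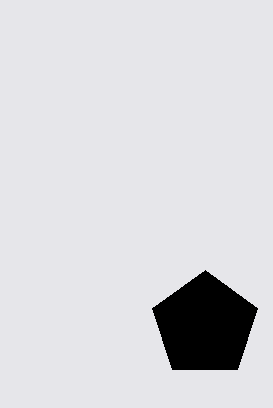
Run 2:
x = 205, y = 325, r = 55, c = 'black'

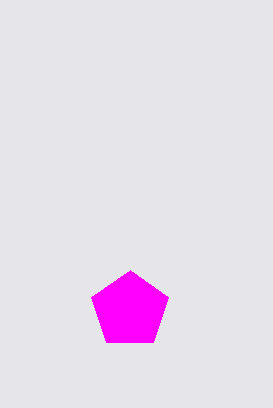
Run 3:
x = 130, y = 310, r = 40, c = 'magenta'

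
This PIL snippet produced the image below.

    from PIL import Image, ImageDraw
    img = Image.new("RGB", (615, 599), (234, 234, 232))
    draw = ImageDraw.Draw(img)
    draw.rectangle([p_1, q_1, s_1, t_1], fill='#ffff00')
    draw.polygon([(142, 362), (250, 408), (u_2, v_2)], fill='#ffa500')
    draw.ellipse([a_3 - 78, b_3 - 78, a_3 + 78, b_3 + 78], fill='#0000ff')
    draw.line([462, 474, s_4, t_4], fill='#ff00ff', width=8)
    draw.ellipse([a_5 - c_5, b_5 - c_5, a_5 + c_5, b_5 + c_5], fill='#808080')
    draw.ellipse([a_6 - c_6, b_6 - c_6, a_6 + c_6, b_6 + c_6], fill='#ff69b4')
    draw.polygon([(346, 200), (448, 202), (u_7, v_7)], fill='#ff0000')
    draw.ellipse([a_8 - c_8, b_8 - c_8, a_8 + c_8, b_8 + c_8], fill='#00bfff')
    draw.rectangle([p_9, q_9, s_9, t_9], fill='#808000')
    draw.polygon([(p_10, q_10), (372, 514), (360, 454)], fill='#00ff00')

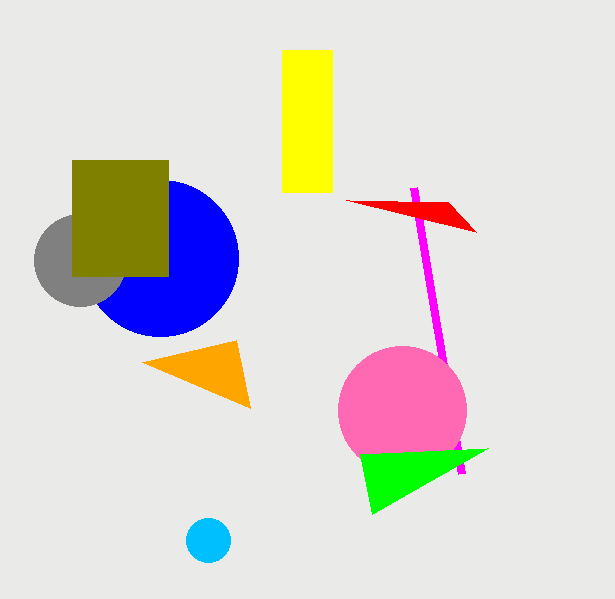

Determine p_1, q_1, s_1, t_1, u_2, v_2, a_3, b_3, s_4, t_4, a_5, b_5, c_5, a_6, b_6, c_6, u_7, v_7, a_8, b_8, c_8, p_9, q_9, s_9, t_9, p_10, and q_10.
p_1 = 282, q_1 = 50, s_1 = 332, t_1 = 192, u_2 = 236, v_2 = 340, a_3 = 160, b_3 = 258, s_4 = 414, t_4 = 188, a_5 = 80, b_5 = 260, c_5 = 46, a_6 = 402, b_6 = 410, c_6 = 64, u_7 = 476, v_7 = 232, a_8 = 208, b_8 = 540, c_8 = 22, p_9 = 72, q_9 = 160, s_9 = 168, t_9 = 276, p_10 = 488, q_10 = 448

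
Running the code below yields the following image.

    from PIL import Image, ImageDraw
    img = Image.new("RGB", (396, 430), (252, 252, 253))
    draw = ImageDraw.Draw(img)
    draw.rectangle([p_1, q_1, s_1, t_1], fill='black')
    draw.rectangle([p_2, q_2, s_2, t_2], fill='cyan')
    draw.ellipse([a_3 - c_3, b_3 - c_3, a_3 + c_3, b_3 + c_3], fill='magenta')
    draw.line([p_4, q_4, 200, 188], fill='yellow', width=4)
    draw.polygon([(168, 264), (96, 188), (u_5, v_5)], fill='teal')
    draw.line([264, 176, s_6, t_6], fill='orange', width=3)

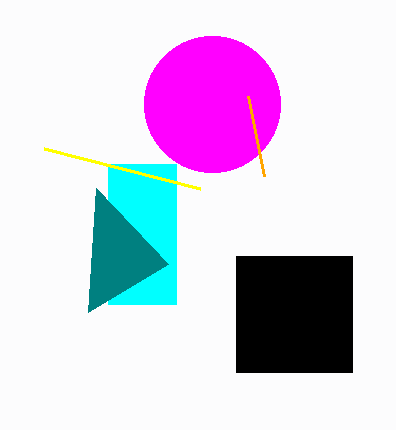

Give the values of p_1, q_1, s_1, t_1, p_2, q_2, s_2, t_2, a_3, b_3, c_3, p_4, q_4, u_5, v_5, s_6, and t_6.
p_1 = 236; q_1 = 256; s_1 = 352; t_1 = 372; p_2 = 108; q_2 = 164; s_2 = 176; t_2 = 304; a_3 = 212; b_3 = 104; c_3 = 68; p_4 = 44; q_4 = 148; u_5 = 88; v_5 = 312; s_6 = 248; t_6 = 96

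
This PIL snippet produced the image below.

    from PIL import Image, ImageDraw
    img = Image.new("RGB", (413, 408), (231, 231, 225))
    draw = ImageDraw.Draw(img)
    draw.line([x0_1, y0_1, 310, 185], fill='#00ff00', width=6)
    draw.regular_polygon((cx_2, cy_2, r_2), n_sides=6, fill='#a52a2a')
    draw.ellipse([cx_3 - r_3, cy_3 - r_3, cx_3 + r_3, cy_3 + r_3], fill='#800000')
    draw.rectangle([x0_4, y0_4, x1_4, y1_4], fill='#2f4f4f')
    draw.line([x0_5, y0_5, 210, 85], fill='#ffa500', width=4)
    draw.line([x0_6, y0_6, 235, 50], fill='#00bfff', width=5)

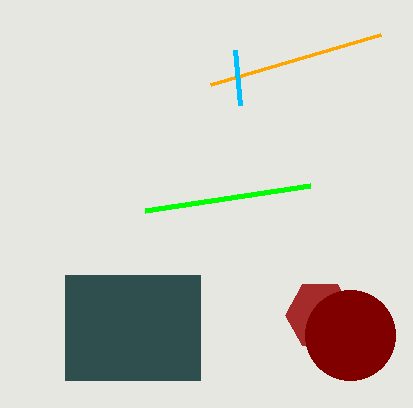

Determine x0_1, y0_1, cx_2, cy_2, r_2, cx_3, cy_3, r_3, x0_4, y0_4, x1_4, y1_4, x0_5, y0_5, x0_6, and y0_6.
x0_1 = 145
y0_1 = 210
cx_2 = 320
cy_2 = 315
r_2 = 35
cx_3 = 350
cy_3 = 335
r_3 = 45
x0_4 = 65
y0_4 = 275
x1_4 = 200
y1_4 = 380
x0_5 = 380
y0_5 = 35
x0_6 = 240
y0_6 = 105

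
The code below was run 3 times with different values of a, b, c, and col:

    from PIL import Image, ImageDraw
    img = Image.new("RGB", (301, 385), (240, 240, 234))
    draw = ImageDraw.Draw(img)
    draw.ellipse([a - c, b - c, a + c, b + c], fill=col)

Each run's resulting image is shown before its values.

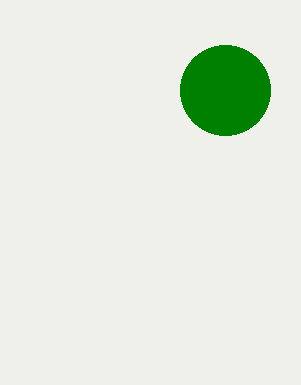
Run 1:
a = 225; b = 90; c = 45; col = 'green'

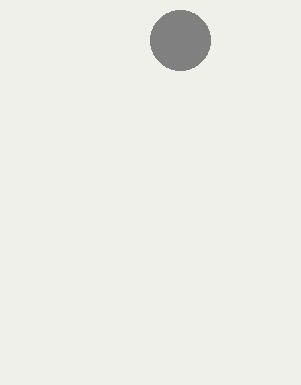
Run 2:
a = 180, b = 40, c = 30, col = 'gray'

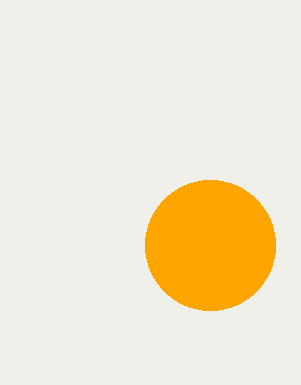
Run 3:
a = 210
b = 245
c = 65
col = 'orange'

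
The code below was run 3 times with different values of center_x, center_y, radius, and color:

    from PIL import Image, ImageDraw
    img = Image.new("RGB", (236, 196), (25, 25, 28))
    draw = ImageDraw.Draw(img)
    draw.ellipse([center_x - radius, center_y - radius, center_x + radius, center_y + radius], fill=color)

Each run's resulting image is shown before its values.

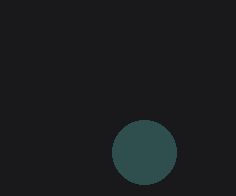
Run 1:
center_x = 144; center_y = 152; radius = 32; color = 'darkslategray'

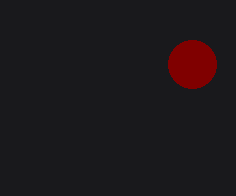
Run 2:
center_x = 192, center_y = 64, radius = 24, color = 'maroon'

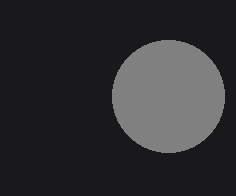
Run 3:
center_x = 168; center_y = 96; radius = 56; color = 'gray'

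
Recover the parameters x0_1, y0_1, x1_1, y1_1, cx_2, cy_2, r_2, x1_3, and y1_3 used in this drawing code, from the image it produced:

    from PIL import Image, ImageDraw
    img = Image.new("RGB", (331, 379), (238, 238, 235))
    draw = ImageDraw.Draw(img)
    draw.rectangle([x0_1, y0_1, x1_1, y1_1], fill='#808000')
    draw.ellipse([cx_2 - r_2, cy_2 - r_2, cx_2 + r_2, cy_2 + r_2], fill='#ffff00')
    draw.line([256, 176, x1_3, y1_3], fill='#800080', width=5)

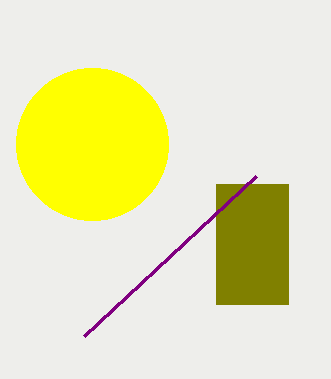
x0_1 = 216
y0_1 = 184
x1_1 = 288
y1_1 = 304
cx_2 = 92
cy_2 = 144
r_2 = 76
x1_3 = 84
y1_3 = 336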